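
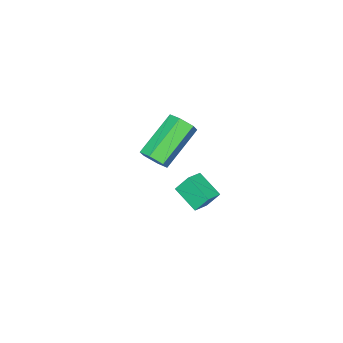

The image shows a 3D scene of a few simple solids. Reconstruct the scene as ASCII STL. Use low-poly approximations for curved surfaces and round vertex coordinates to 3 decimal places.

solid 
facet normal 0.819 -0.014 -0.574
outer loop
vertex 2.11 -3.644 2.054
vertex 1.753 -3.764 1.548
vertex 1.878 -3.168 1.712
endloop
endfacet
facet normal 0.441 0.655 0.613
outer loop
vertex 2.11 -3.644 2.054
vertex 1.878 -3.168 1.712
vertex 0.424 -3.617 3.237
endloop
endfacet
facet normal 0.441 0.655 0.614
outer loop
vertex 0.424 -3.617 3.237
vertex 1.878 -3.168 1.712
vertex 0.192 -3.141 2.896
endloop
endfacet
facet normal -0.818 0.013 0.575
outer loop
vertex 0.424 -3.617 3.237
vertex 0.192 -3.141 2.896
vertex 0.067 -3.736 2.732
endloop
endfacet
facet normal 0.818 -0.013 -0.575
outer loop
vertex 1.878 -3.168 1.712
vertex 1.753 -3.764 1.548
vertex 1.521 -3.288 1.207
endloop
endfacet
facet normal -0.099 0.982 -0.163
outer loop
vertex 1.878 -3.168 1.712
vertex 1.521 -3.288 1.207
vertex 0.192 -3.141 2.896
endloop
endfacet
facet normal -0.097 0.982 -0.162
outer loop
vertex 0.192 -3.141 2.896
vertex 1.521 -3.288 1.207
vertex -0.165 -3.26 2.39
endloop
endfacet
facet normal -0.819 0.014 0.574
outer loop
vertex 0.192 -3.141 2.896
vertex -0.165 -3.26 2.39
vertex 0.067 -3.736 2.732
endloop
endfacet
facet normal 0.818 -0.013 -0.575
outer loop
vertex 1.521 -3.288 1.207
vertex 1.753 -3.764 1.548
vertex 1.396 -3.883 1.043
endloop
endfacet
facet normal -0.539 0.327 -0.776
outer loop
vertex 1.521 -3.288 1.207
vertex 1.396 -3.883 1.043
vertex -0.165 -3.26 2.39
endloop
endfacet
facet normal -0.539 0.327 -0.776
outer loop
vertex -0.165 -3.26 2.39
vertex 1.396 -3.883 1.043
vertex -0.29 -3.856 2.226
endloop
endfacet
facet normal -0.819 0.014 0.574
outer loop
vertex -0.165 -3.26 2.39
vertex -0.29 -3.856 2.226
vertex 0.067 -3.736 2.732
endloop
endfacet
facet normal 0.818 -0.013 -0.575
outer loop
vertex 1.396 -3.883 1.043
vertex 1.753 -3.764 1.548
vertex 1.628 -4.359 1.384
endloop
endfacet
facet normal -0.441 -0.655 -0.614
outer loop
vertex 1.396 -3.883 1.043
vertex 1.628 -4.359 1.384
vertex -0.29 -3.856 2.226
endloop
endfacet
facet normal -0.441 -0.655 -0.613
outer loop
vertex -0.29 -3.856 2.226
vertex 1.628 -4.359 1.384
vertex -0.058 -4.332 2.568
endloop
endfacet
facet normal -0.819 0.014 0.574
outer loop
vertex -0.29 -3.856 2.226
vertex -0.058 -4.332 2.568
vertex 0.067 -3.736 2.732
endloop
endfacet
facet normal 0.819 -0.014 -0.574
outer loop
vertex 1.628 -4.359 1.384
vertex 1.753 -3.764 1.548
vertex 1.985 -4.24 1.89
endloop
endfacet
facet normal 0.098 -0.982 0.162
outer loop
vertex 1.628 -4.359 1.384
vertex 1.985 -4.24 1.89
vertex -0.058 -4.332 2.568
endloop
endfacet
facet normal 0.099 -0.982 0.164
outer loop
vertex -0.058 -4.332 2.568
vertex 1.985 -4.24 1.89
vertex 0.299 -4.212 3.073
endloop
endfacet
facet normal -0.818 0.013 0.575
outer loop
vertex -0.058 -4.332 2.568
vertex 0.299 -4.212 3.073
vertex 0.067 -3.736 2.732
endloop
endfacet
facet normal 0.819 -0.014 -0.574
outer loop
vertex 1.985 -4.24 1.89
vertex 1.753 -3.764 1.548
vertex 2.11 -3.644 2.054
endloop
endfacet
facet normal 0.539 -0.327 0.776
outer loop
vertex 1.985 -4.24 1.89
vertex 2.11 -3.644 2.054
vertex 0.299 -4.212 3.073
endloop
endfacet
facet normal 0.539 -0.327 0.776
outer loop
vertex 0.299 -4.212 3.073
vertex 2.11 -3.644 2.054
vertex 0.424 -3.617 3.237
endloop
endfacet
facet normal -0.818 0.013 0.575
outer loop
vertex 0.299 -4.212 3.073
vertex 0.424 -3.617 3.237
vertex 0.067 -3.736 2.732
endloop
endfacet
facet normal -0.293 0.478 0.828
outer loop
vertex -1.655 -4.352 -1.805
vertex -0.874 -4.297 -1.56
vertex -1.541 -3.213 -2.422
endloop
endfacet
facet normal -0.952 -0.066 -0.298
outer loop
vertex -1.266 -3.663 -3.2
vertex -1.655 -4.352 -1.805
vertex -1.541 -3.213 -2.422
endloop
endfacet
facet normal -0.293 0.478 0.828
outer loop
vertex -1.541 -3.213 -2.422
vertex -0.874 -4.297 -1.56
vertex -0.761 -3.159 -2.177
endloop
endfacet
facet normal 0.089 0.875 -0.475
outer loop
vertex -0.761 -3.159 -2.177
vertex -1.266 -3.663 -3.2
vertex -1.541 -3.213 -2.422
endloop
endfacet
facet normal -0.087 -0.875 0.475
outer loop
vertex -1.655 -4.352 -1.805
vertex -0.599 -4.747 -2.338
vertex -0.874 -4.297 -1.56
endloop
endfacet
facet normal -0.952 -0.067 -0.299
outer loop
vertex -1.379 -4.801 -2.583
vertex -1.655 -4.352 -1.805
vertex -1.266 -3.663 -3.2
endloop
endfacet
facet normal -0.088 -0.876 0.474
outer loop
vertex -1.379 -4.801 -2.583
vertex -0.599 -4.747 -2.338
vertex -1.655 -4.352 -1.805
endloop
endfacet
facet normal 0.952 0.067 0.298
outer loop
vertex -0.874 -4.297 -1.56
vertex -0.599 -4.747 -2.338
vertex -0.761 -3.159 -2.177
endloop
endfacet
facet normal 0.087 0.876 -0.475
outer loop
vertex -0.485 -3.608 -2.955
vertex -1.266 -3.663 -3.2
vertex -0.761 -3.159 -2.177
endloop
endfacet
facet normal 0.952 0.067 0.299
outer loop
vertex -0.761 -3.159 -2.177
vertex -0.599 -4.747 -2.338
vertex -0.485 -3.608 -2.955
endloop
endfacet
facet normal 0.293 -0.478 -0.828
outer loop
vertex -0.485 -3.608 -2.955
vertex -1.379 -4.801 -2.583
vertex -1.266 -3.663 -3.2
endloop
endfacet
facet normal 0.293 -0.478 -0.828
outer loop
vertex -0.599 -4.747 -2.338
vertex -1.379 -4.801 -2.583
vertex -0.485 -3.608 -2.955
endloop
endfacet

endsolid


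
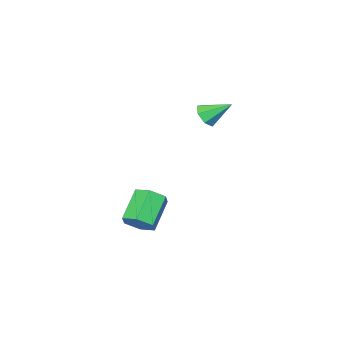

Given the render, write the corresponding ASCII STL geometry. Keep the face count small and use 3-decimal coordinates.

solid 
facet normal 0.725 0.311 -0.615
outer loop
vertex 4.885 2.1 -1.406
vertex 4.24 2.632 -1.897
vertex 4.714 3.018 -1.144
endloop
endfacet
facet normal 0.667 -0.087 0.740
outer loop
vertex 4.885 2.1 -1.406
vertex 4.714 3.018 -1.144
vertex 3.386 1.456 -0.132
endloop
endfacet
facet normal 0.666 -0.086 0.741
outer loop
vertex 3.386 1.456 -0.132
vertex 4.714 3.018 -1.144
vertex 3.214 2.375 0.13
endloop
endfacet
facet normal -0.724 -0.311 0.616
outer loop
vertex 3.386 1.456 -0.132
vertex 3.214 2.375 0.13
vertex 2.74 1.988 -0.623
endloop
endfacet
facet normal 0.724 0.311 -0.615
outer loop
vertex 4.714 3.018 -1.144
vertex 4.24 2.632 -1.897
vertex 4.068 3.55 -1.635
endloop
endfacet
facet normal 0.180 0.776 0.604
outer loop
vertex 4.714 3.018 -1.144
vertex 4.068 3.55 -1.635
vertex 3.214 2.375 0.13
endloop
endfacet
facet normal 0.180 0.777 0.604
outer loop
vertex 3.214 2.375 0.13
vertex 4.068 3.55 -1.635
vertex 2.569 2.906 -0.361
endloop
endfacet
facet normal -0.724 -0.311 0.616
outer loop
vertex 3.214 2.375 0.13
vertex 2.569 2.906 -0.361
vertex 2.74 1.988 -0.623
endloop
endfacet
facet normal 0.724 0.311 -0.615
outer loop
vertex 4.068 3.55 -1.635
vertex 4.24 2.632 -1.897
vertex 3.594 3.164 -2.388
endloop
endfacet
facet normal -0.486 0.863 -0.136
outer loop
vertex 4.068 3.55 -1.635
vertex 3.594 3.164 -2.388
vertex 2.569 2.906 -0.361
endloop
endfacet
facet normal -0.486 0.863 -0.136
outer loop
vertex 2.569 2.906 -0.361
vertex 3.594 3.164 -2.388
vertex 2.095 2.52 -1.114
endloop
endfacet
facet normal -0.725 -0.311 0.615
outer loop
vertex 2.569 2.906 -0.361
vertex 2.095 2.52 -1.114
vertex 2.74 1.988 -0.623
endloop
endfacet
facet normal 0.724 0.311 -0.616
outer loop
vertex 3.594 3.164 -2.388
vertex 4.24 2.632 -1.897
vertex 3.766 2.245 -2.65
endloop
endfacet
facet normal -0.666 0.086 -0.741
outer loop
vertex 3.594 3.164 -2.388
vertex 3.766 2.245 -2.65
vertex 2.095 2.52 -1.114
endloop
endfacet
facet normal -0.666 0.087 -0.741
outer loop
vertex 2.095 2.52 -1.114
vertex 3.766 2.245 -2.65
vertex 2.266 1.602 -1.376
endloop
endfacet
facet normal -0.725 -0.311 0.615
outer loop
vertex 2.095 2.52 -1.114
vertex 2.266 1.602 -1.376
vertex 2.74 1.988 -0.623
endloop
endfacet
facet normal 0.724 0.311 -0.616
outer loop
vertex 3.766 2.245 -2.65
vertex 4.24 2.632 -1.897
vertex 4.411 1.714 -2.159
endloop
endfacet
facet normal -0.180 -0.777 -0.604
outer loop
vertex 3.766 2.245 -2.65
vertex 4.411 1.714 -2.159
vertex 2.266 1.602 -1.376
endloop
endfacet
facet normal -0.180 -0.776 -0.604
outer loop
vertex 2.266 1.602 -1.376
vertex 4.411 1.714 -2.159
vertex 2.912 1.07 -0.885
endloop
endfacet
facet normal -0.724 -0.311 0.615
outer loop
vertex 2.266 1.602 -1.376
vertex 2.912 1.07 -0.885
vertex 2.74 1.988 -0.623
endloop
endfacet
facet normal 0.725 0.311 -0.615
outer loop
vertex 4.411 1.714 -2.159
vertex 4.24 2.632 -1.897
vertex 4.885 2.1 -1.406
endloop
endfacet
facet normal 0.486 -0.863 0.136
outer loop
vertex 4.411 1.714 -2.159
vertex 4.885 2.1 -1.406
vertex 2.912 1.07 -0.885
endloop
endfacet
facet normal 0.486 -0.863 0.136
outer loop
vertex 2.912 1.07 -0.885
vertex 4.885 2.1 -1.406
vertex 3.386 1.456 -0.132
endloop
endfacet
facet normal -0.724 -0.311 0.615
outer loop
vertex 2.912 1.07 -0.885
vertex 3.386 1.456 -0.132
vertex 2.74 1.988 -0.623
endloop
endfacet
facet normal 0.439 -0.681 -0.585
outer loop
vertex -2.603 0.398 2.281
vertex -3.241 -0.143 2.432
vertex -3.172 0.434 1.812
endloop
endfacet
facet normal 0.249 0.941 -0.230
outer loop
vertex -2.603 0.398 2.281
vertex -3.172 0.434 1.812
vertex -4.019 1.063 3.468
endloop
endfacet
facet normal 0.440 -0.681 -0.585
outer loop
vertex -3.172 0.434 1.812
vertex -3.241 -0.143 2.432
vertex -3.792 0.035 1.81
endloop
endfacet
facet normal -0.464 0.723 -0.512
outer loop
vertex -3.172 0.434 1.812
vertex -3.792 0.035 1.81
vertex -4.019 1.063 3.468
endloop
endfacet
facet normal 0.440 -0.682 -0.585
outer loop
vertex -3.792 0.035 1.81
vertex -3.241 -0.143 2.432
vertex -3.997 -0.498 2.277
endloop
endfacet
facet normal -0.958 0.164 -0.233
outer loop
vertex -3.792 0.035 1.81
vertex -3.997 -0.498 2.277
vertex -4.019 1.063 3.468
endloop
endfacet
facet normal 0.440 -0.681 -0.585
outer loop
vertex -3.997 -0.498 2.277
vertex -3.241 -0.143 2.432
vertex -3.633 -0.764 2.86
endloop
endfacet
facet normal -0.863 -0.314 0.396
outer loop
vertex -3.997 -0.498 2.277
vertex -3.633 -0.764 2.86
vertex -4.019 1.063 3.468
endloop
endfacet
facet normal 0.440 -0.681 -0.585
outer loop
vertex -3.633 -0.764 2.86
vertex -3.241 -0.143 2.432
vertex -2.973 -0.562 3.121
endloop
endfacet
facet normal -0.249 -0.353 0.902
outer loop
vertex -3.633 -0.764 2.86
vertex -2.973 -0.562 3.121
vertex -4.019 1.063 3.468
endloop
endfacet
facet normal 0.440 -0.681 -0.585
outer loop
vertex -2.973 -0.562 3.121
vertex -3.241 -0.143 2.432
vertex -2.515 -0.045 2.864
endloop
endfacet
facet normal 0.420 0.077 0.904
outer loop
vertex -2.973 -0.562 3.121
vertex -2.515 -0.045 2.864
vertex -4.019 1.063 3.468
endloop
endfacet
facet normal 0.440 -0.682 -0.584
outer loop
vertex -2.515 -0.045 2.864
vertex -3.241 -0.143 2.432
vertex -2.603 0.398 2.281
endloop
endfacet
facet normal 0.642 0.654 0.400
outer loop
vertex -2.515 -0.045 2.864
vertex -2.603 0.398 2.281
vertex -4.019 1.063 3.468
endloop
endfacet

endsolid


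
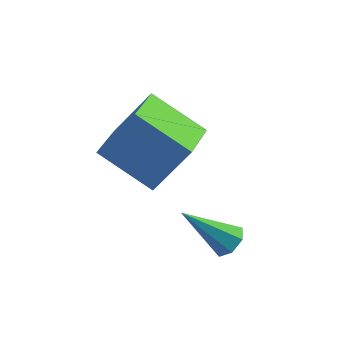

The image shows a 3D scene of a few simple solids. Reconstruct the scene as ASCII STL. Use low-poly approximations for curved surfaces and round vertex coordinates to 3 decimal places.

solid 
facet normal -0.850 0.176 0.497
outer loop
vertex -3.761 2.929 4.773
vertex -3.738 4.647 4.205
vertex -4.742 2.445 3.268
endloop
endfacet
facet normal -0.013 -0.949 0.314
outer loop
vertex -3.042 2.093 2.275
vertex -3.761 2.929 4.773
vertex -4.742 2.445 3.268
endloop
endfacet
facet normal -0.850 0.176 0.497
outer loop
vertex -4.742 2.445 3.268
vertex -3.738 4.647 4.205
vertex -4.718 4.163 2.7
endloop
endfacet
facet normal -0.527 -0.260 -0.809
outer loop
vertex -4.718 4.163 2.7
vertex -3.042 2.093 2.275
vertex -4.742 2.445 3.268
endloop
endfacet
facet normal 0.527 0.260 0.809
outer loop
vertex -3.761 2.929 4.773
vertex -2.038 4.295 3.212
vertex -3.738 4.647 4.205
endloop
endfacet
facet normal -0.013 -0.949 0.314
outer loop
vertex -2.062 2.577 3.78
vertex -3.761 2.929 4.773
vertex -3.042 2.093 2.275
endloop
endfacet
facet normal 0.527 0.260 0.809
outer loop
vertex -2.062 2.577 3.78
vertex -2.038 4.295 3.212
vertex -3.761 2.929 4.773
endloop
endfacet
facet normal 0.013 0.949 -0.314
outer loop
vertex -3.738 4.647 4.205
vertex -2.038 4.295 3.212
vertex -4.718 4.163 2.7
endloop
endfacet
facet normal -0.527 -0.260 -0.809
outer loop
vertex -3.019 3.811 1.707
vertex -3.042 2.093 2.275
vertex -4.718 4.163 2.7
endloop
endfacet
facet normal 0.013 0.949 -0.314
outer loop
vertex -4.718 4.163 2.7
vertex -2.038 4.295 3.212
vertex -3.019 3.811 1.707
endloop
endfacet
facet normal 0.850 -0.176 -0.497
outer loop
vertex -3.019 3.811 1.707
vertex -2.062 2.577 3.78
vertex -3.042 2.093 2.275
endloop
endfacet
facet normal 0.850 -0.176 -0.497
outer loop
vertex -2.038 4.295 3.212
vertex -2.062 2.577 3.78
vertex -3.019 3.811 1.707
endloop
endfacet
facet normal 0.682 0.178 -0.709
outer loop
vertex -0.151 0.396 2.447
vertex -0.556 0.57 2.101
vertex -0.255 0.87 2.466
endloop
endfacet
facet normal 0.489 0.073 0.869
outer loop
vertex -0.151 0.396 2.447
vertex -0.255 0.87 2.466
vertex -1.784 0.25 3.379
endloop
endfacet
facet normal 0.682 0.178 -0.709
outer loop
vertex -0.255 0.87 2.466
vertex -0.556 0.57 2.101
vertex -0.586 1.118 2.21
endloop
endfacet
facet normal 0.074 0.763 0.643
outer loop
vertex -0.255 0.87 2.466
vertex -0.586 1.118 2.21
vertex -1.784 0.25 3.379
endloop
endfacet
facet normal 0.681 0.179 -0.710
outer loop
vertex -0.586 1.118 2.21
vertex -0.556 0.57 2.101
vertex -0.894 0.953 1.873
endloop
endfacet
facet normal -0.535 0.841 0.077
outer loop
vertex -0.586 1.118 2.21
vertex -0.894 0.953 1.873
vertex -1.784 0.25 3.379
endloop
endfacet
facet normal 0.681 0.179 -0.710
outer loop
vertex -0.894 0.953 1.873
vertex -0.556 0.57 2.101
vertex -0.948 0.5 1.707
endloop
endfacet
facet normal -0.880 0.252 -0.402
outer loop
vertex -0.894 0.953 1.873
vertex -0.948 0.5 1.707
vertex -1.784 0.25 3.379
endloop
endfacet
facet normal 0.682 0.176 -0.710
outer loop
vertex -0.948 0.5 1.707
vertex -0.556 0.57 2.101
vertex -0.707 0.099 1.839
endloop
endfacet
facet normal -0.701 -0.565 -0.435
outer loop
vertex -0.948 0.5 1.707
vertex -0.707 0.099 1.839
vertex -1.784 0.25 3.379
endloop
endfacet
facet normal 0.682 0.177 -0.710
outer loop
vertex -0.707 0.099 1.839
vertex -0.556 0.57 2.101
vertex -0.352 0.052 2.168
endloop
endfacet
facet normal -0.134 -0.991 0.003
outer loop
vertex -0.707 0.099 1.839
vertex -0.352 0.052 2.168
vertex -1.784 0.25 3.379
endloop
endfacet
facet normal 0.682 0.177 -0.710
outer loop
vertex -0.352 0.052 2.168
vertex -0.556 0.57 2.101
vertex -0.151 0.396 2.447
endloop
endfacet
facet normal 0.397 -0.707 0.585
outer loop
vertex -0.352 0.052 2.168
vertex -0.151 0.396 2.447
vertex -1.784 0.25 3.379
endloop
endfacet

endsolid


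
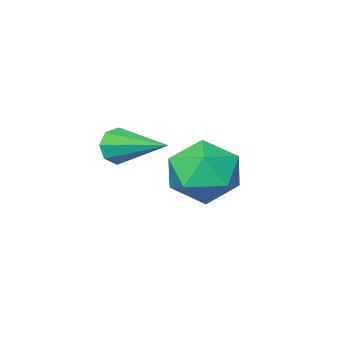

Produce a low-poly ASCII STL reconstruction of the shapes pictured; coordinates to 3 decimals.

solid 
facet normal 0.177 -0.933 -0.314
outer loop
vertex 3.024 0.49 -0.17
vertex 2.714 0.615 -0.716
vertex 3.321 0.664 -0.519
endloop
endfacet
facet normal 0.697 0.194 0.690
outer loop
vertex 3.024 0.49 -0.17
vertex 3.321 0.664 -0.519
vertex 2.346 2.545 -0.064
endloop
endfacet
facet normal 0.177 -0.933 -0.314
outer loop
vertex 3.321 0.664 -0.519
vertex 2.714 0.615 -0.716
vertex 3.261 0.809 -0.983
endloop
endfacet
facet normal 0.890 0.455 0.027
outer loop
vertex 3.321 0.664 -0.519
vertex 3.261 0.809 -0.983
vertex 2.346 2.545 -0.064
endloop
endfacet
facet normal 0.177 -0.932 -0.316
outer loop
vertex 3.261 0.809 -0.983
vertex 2.714 0.615 -0.716
vertex 2.881 0.841 -1.29
endloop
endfacet
facet normal 0.534 0.598 -0.598
outer loop
vertex 3.261 0.809 -0.983
vertex 2.881 0.841 -1.29
vertex 2.346 2.545 -0.064
endloop
endfacet
facet normal 0.178 -0.932 -0.315
outer loop
vertex 2.881 0.841 -1.29
vertex 2.714 0.615 -0.716
vertex 2.403 0.74 -1.261
endloop
endfacet
facet normal -0.164 0.542 -0.824
outer loop
vertex 2.881 0.841 -1.29
vertex 2.403 0.74 -1.261
vertex 2.346 2.545 -0.064
endloop
endfacet
facet normal 0.177 -0.933 -0.315
outer loop
vertex 2.403 0.74 -1.261
vertex 2.714 0.615 -0.716
vertex 2.106 0.566 -0.912
endloop
endfacet
facet normal -0.794 0.318 -0.517
outer loop
vertex 2.403 0.74 -1.261
vertex 2.106 0.566 -0.912
vertex 2.346 2.545 -0.064
endloop
endfacet
facet normal 0.177 -0.932 -0.316
outer loop
vertex 2.106 0.566 -0.912
vertex 2.714 0.615 -0.716
vertex 2.166 0.42 -0.448
endloop
endfacet
facet normal -0.988 0.057 0.146
outer loop
vertex 2.106 0.566 -0.912
vertex 2.166 0.42 -0.448
vertex 2.346 2.545 -0.064
endloop
endfacet
facet normal 0.178 -0.932 -0.314
outer loop
vertex 2.166 0.42 -0.448
vertex 2.714 0.615 -0.716
vertex 2.546 0.389 -0.141
endloop
endfacet
facet normal -0.630 -0.086 0.772
outer loop
vertex 2.166 0.42 -0.448
vertex 2.546 0.389 -0.141
vertex 2.346 2.545 -0.064
endloop
endfacet
facet normal 0.178 -0.932 -0.314
outer loop
vertex 2.546 0.389 -0.141
vertex 2.714 0.615 -0.716
vertex 3.024 0.49 -0.17
endloop
endfacet
facet normal 0.067 -0.029 0.997
outer loop
vertex 2.546 0.389 -0.141
vertex 3.024 0.49 -0.17
vertex 2.346 2.545 -0.064
endloop
endfacet
facet normal 0.384 -0.110 0.917
outer loop
vertex 0.138 0.958 -1.639
vertex -0.489 -0.079 -1.501
vertex 0.634 -0.105 -1.975
endloop
endfacet
facet normal 0.839 0.237 0.490
outer loop
vertex 0.138 0.958 -1.639
vertex 0.634 -0.105 -1.975
vertex 0.768 0.881 -2.681
endloop
endfacet
facet normal 0.511 0.823 0.248
outer loop
vertex 0.138 0.958 -1.639
vertex 0.768 0.881 -2.681
vertex -0.273 1.516 -2.643
endloop
endfacet
facet normal -0.146 0.838 0.526
outer loop
vertex 0.138 0.958 -1.639
vertex -0.273 1.516 -2.643
vertex -1.05 0.923 -1.913
endloop
endfacet
facet normal -0.224 0.261 0.939
outer loop
vertex 0.138 0.958 -1.639
vertex -1.05 0.923 -1.913
vertex -0.489 -0.079 -1.501
endloop
endfacet
facet normal 0.981 -0.183 -0.069
outer loop
vertex 0.768 0.881 -2.681
vertex 0.634 -0.105 -1.975
vertex 0.53 -0.203 -3.187
endloop
endfacet
facet normal 0.245 -0.745 0.621
outer loop
vertex 0.634 -0.105 -1.975
vertex -0.489 -0.079 -1.501
vertex -0.247 -0.796 -2.457
endloop
endfacet
facet normal -0.740 -0.144 0.657
outer loop
vertex -0.489 -0.079 -1.501
vertex -1.05 0.923 -1.913
vertex -1.288 -0.161 -2.419
endloop
endfacet
facet normal -0.613 0.790 -0.011
outer loop
vertex -1.05 0.923 -1.913
vertex -0.273 1.516 -2.643
vertex -1.154 0.825 -3.125
endloop
endfacet
facet normal 0.450 0.765 -0.460
outer loop
vertex -0.273 1.516 -2.643
vertex 0.768 0.881 -2.681
vertex -0.031 0.799 -3.599
endloop
endfacet
facet normal 0.146 -0.838 -0.526
outer loop
vertex -0.658 -0.238 -3.461
vertex 0.53 -0.203 -3.187
vertex -0.247 -0.796 -2.457
endloop
endfacet
facet normal -0.511 -0.823 -0.248
outer loop
vertex -0.658 -0.238 -3.461
vertex -0.247 -0.796 -2.457
vertex -1.288 -0.161 -2.419
endloop
endfacet
facet normal -0.839 -0.237 -0.490
outer loop
vertex -0.658 -0.238 -3.461
vertex -1.288 -0.161 -2.419
vertex -1.154 0.825 -3.125
endloop
endfacet
facet normal -0.384 0.110 -0.917
outer loop
vertex -0.658 -0.238 -3.461
vertex -1.154 0.825 -3.125
vertex -0.031 0.799 -3.599
endloop
endfacet
facet normal 0.224 -0.261 -0.939
outer loop
vertex -0.658 -0.238 -3.461
vertex -0.031 0.799 -3.599
vertex 0.53 -0.203 -3.187
endloop
endfacet
facet normal 0.613 -0.790 0.011
outer loop
vertex -0.247 -0.796 -2.457
vertex 0.53 -0.203 -3.187
vertex 0.634 -0.105 -1.975
endloop
endfacet
facet normal -0.450 -0.765 0.460
outer loop
vertex -1.288 -0.161 -2.419
vertex -0.247 -0.796 -2.457
vertex -0.489 -0.079 -1.501
endloop
endfacet
facet normal -0.981 0.183 0.069
outer loop
vertex -1.154 0.825 -3.125
vertex -1.288 -0.161 -2.419
vertex -1.05 0.923 -1.913
endloop
endfacet
facet normal -0.245 0.745 -0.621
outer loop
vertex -0.031 0.799 -3.599
vertex -1.154 0.825 -3.125
vertex -0.273 1.516 -2.643
endloop
endfacet
facet normal 0.740 0.144 -0.657
outer loop
vertex 0.53 -0.203 -3.187
vertex -0.031 0.799 -3.599
vertex 0.768 0.881 -2.681
endloop
endfacet

endsolid


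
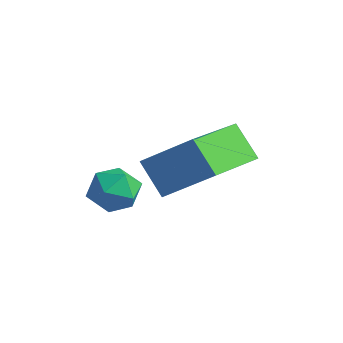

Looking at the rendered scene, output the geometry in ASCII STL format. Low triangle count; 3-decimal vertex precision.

solid 
facet normal -0.224 0.152 0.963
outer loop
vertex -3.818 -2.46 3.047
vertex -3.798 -3.114 3.155
vertex -3.249 -2.749 3.225
endloop
endfacet
facet normal 0.140 0.704 0.696
outer loop
vertex -3.818 -2.46 3.047
vertex -3.249 -2.749 3.225
vertex -3.252 -2.283 2.754
endloop
endfacet
facet normal -0.228 0.963 0.142
outer loop
vertex -3.818 -2.46 3.047
vertex -3.252 -2.283 2.754
vertex -3.802 -2.36 2.393
endloop
endfacet
facet normal -0.819 0.570 0.067
outer loop
vertex -3.818 -2.46 3.047
vertex -3.802 -2.36 2.393
vertex -4.139 -2.873 2.64
endloop
endfacet
facet normal -0.816 0.070 0.573
outer loop
vertex -3.818 -2.46 3.047
vertex -4.139 -2.873 2.64
vertex -3.798 -3.114 3.155
endloop
endfacet
facet normal 0.765 0.460 0.451
outer loop
vertex -3.252 -2.283 2.754
vertex -3.249 -2.749 3.225
vertex -2.881 -2.827 2.68
endloop
endfacet
facet normal 0.177 -0.436 0.882
outer loop
vertex -3.249 -2.749 3.225
vertex -3.798 -3.114 3.155
vertex -3.218 -3.34 2.927
endloop
endfacet
facet normal -0.783 -0.568 0.253
outer loop
vertex -3.798 -3.114 3.155
vertex -4.139 -2.873 2.64
vertex -3.768 -3.417 2.566
endloop
endfacet
facet normal -0.787 0.244 -0.566
outer loop
vertex -4.139 -2.873 2.64
vertex -3.802 -2.36 2.393
vertex -3.771 -2.951 2.095
endloop
endfacet
facet normal 0.168 0.880 -0.444
outer loop
vertex -3.802 -2.36 2.393
vertex -3.252 -2.283 2.754
vertex -3.222 -2.586 2.165
endloop
endfacet
facet normal 0.819 -0.570 -0.067
outer loop
vertex -3.202 -3.24 2.273
vertex -2.881 -2.827 2.68
vertex -3.218 -3.34 2.927
endloop
endfacet
facet normal 0.228 -0.963 -0.142
outer loop
vertex -3.202 -3.24 2.273
vertex -3.218 -3.34 2.927
vertex -3.768 -3.417 2.566
endloop
endfacet
facet normal -0.140 -0.704 -0.696
outer loop
vertex -3.202 -3.24 2.273
vertex -3.768 -3.417 2.566
vertex -3.771 -2.951 2.095
endloop
endfacet
facet normal 0.224 -0.152 -0.963
outer loop
vertex -3.202 -3.24 2.273
vertex -3.771 -2.951 2.095
vertex -3.222 -2.586 2.165
endloop
endfacet
facet normal 0.816 -0.070 -0.573
outer loop
vertex -3.202 -3.24 2.273
vertex -3.222 -2.586 2.165
vertex -2.881 -2.827 2.68
endloop
endfacet
facet normal 0.787 -0.244 0.566
outer loop
vertex -3.218 -3.34 2.927
vertex -2.881 -2.827 2.68
vertex -3.249 -2.749 3.225
endloop
endfacet
facet normal -0.168 -0.880 0.444
outer loop
vertex -3.768 -3.417 2.566
vertex -3.218 -3.34 2.927
vertex -3.798 -3.114 3.155
endloop
endfacet
facet normal -0.765 -0.460 -0.451
outer loop
vertex -3.771 -2.951 2.095
vertex -3.768 -3.417 2.566
vertex -4.139 -2.873 2.64
endloop
endfacet
facet normal -0.177 0.436 -0.882
outer loop
vertex -3.222 -2.586 2.165
vertex -3.771 -2.951 2.095
vertex -3.802 -2.36 2.393
endloop
endfacet
facet normal 0.783 0.568 -0.253
outer loop
vertex -2.881 -2.827 2.68
vertex -3.222 -2.586 2.165
vertex -3.252 -2.283 2.754
endloop
endfacet
facet normal -0.687 -0.379 -0.620
outer loop
vertex -3.469 -2.171 3.306
vertex -4.042 -0.432 2.878
vertex -2.763 -2.136 2.502
endloop
endfacet
facet normal 0.305 -0.925 0.228
outer loop
vertex -1.698 -1.548 3.462
vertex -3.469 -2.171 3.306
vertex -2.763 -2.136 2.502
endloop
endfacet
facet normal -0.687 -0.379 -0.619
outer loop
vertex -2.763 -2.136 2.502
vertex -4.042 -0.432 2.878
vertex -3.337 -0.397 2.074
endloop
endfacet
facet normal 0.659 0.033 -0.751
outer loop
vertex -3.337 -0.397 2.074
vertex -1.698 -1.548 3.462
vertex -2.763 -2.136 2.502
endloop
endfacet
facet normal -0.659 -0.032 0.751
outer loop
vertex -3.469 -2.171 3.306
vertex -2.977 0.156 3.838
vertex -4.042 -0.432 2.878
endloop
endfacet
facet normal 0.305 -0.925 0.227
outer loop
vertex -2.403 -1.583 4.266
vertex -3.469 -2.171 3.306
vertex -1.698 -1.548 3.462
endloop
endfacet
facet normal -0.659 -0.033 0.752
outer loop
vertex -2.403 -1.583 4.266
vertex -2.977 0.156 3.838
vertex -3.469 -2.171 3.306
endloop
endfacet
facet normal -0.305 0.925 -0.228
outer loop
vertex -4.042 -0.432 2.878
vertex -2.977 0.156 3.838
vertex -3.337 -0.397 2.074
endloop
endfacet
facet normal 0.659 0.032 -0.751
outer loop
vertex -2.271 0.191 3.034
vertex -1.698 -1.548 3.462
vertex -3.337 -0.397 2.074
endloop
endfacet
facet normal -0.305 0.925 -0.228
outer loop
vertex -3.337 -0.397 2.074
vertex -2.977 0.156 3.838
vertex -2.271 0.191 3.034
endloop
endfacet
facet normal 0.688 0.379 0.619
outer loop
vertex -2.271 0.191 3.034
vertex -2.403 -1.583 4.266
vertex -1.698 -1.548 3.462
endloop
endfacet
facet normal 0.687 0.379 0.620
outer loop
vertex -2.977 0.156 3.838
vertex -2.403 -1.583 4.266
vertex -2.271 0.191 3.034
endloop
endfacet

endsolid


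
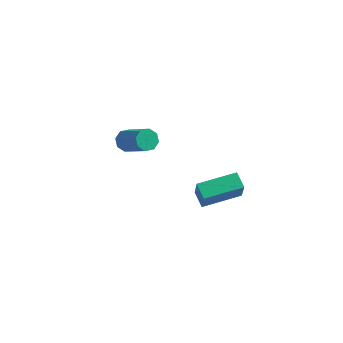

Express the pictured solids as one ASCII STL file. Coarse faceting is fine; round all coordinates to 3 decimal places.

solid 
facet normal -0.711 0.383 -0.590
outer loop
vertex -3.098 2.763 -1.293
vertex -3.573 2.386 -0.965
vertex -3.305 3.016 -0.879
endloop
endfacet
facet normal 0.584 0.789 -0.190
outer loop
vertex -3.098 2.763 -1.293
vertex -3.305 3.016 -0.879
vertex -1.591 1.95 -0.043
endloop
endfacet
facet normal 0.584 0.789 -0.190
outer loop
vertex -1.591 1.95 -0.043
vertex -3.305 3.016 -0.879
vertex -1.798 2.203 0.371
endloop
endfacet
facet normal 0.710 -0.384 0.590
outer loop
vertex -1.591 1.95 -0.043
vertex -1.798 2.203 0.371
vertex -2.067 1.574 0.285
endloop
endfacet
facet normal -0.710 0.383 -0.590
outer loop
vertex -3.305 3.016 -0.879
vertex -3.573 2.386 -0.965
vertex -3.67 2.9 -0.515
endloop
endfacet
facet normal 0.135 0.897 0.421
outer loop
vertex -3.305 3.016 -0.879
vertex -3.67 2.9 -0.515
vertex -1.798 2.203 0.371
endloop
endfacet
facet normal 0.135 0.897 0.421
outer loop
vertex -1.798 2.203 0.371
vertex -3.67 2.9 -0.515
vertex -2.163 2.087 0.735
endloop
endfacet
facet normal 0.710 -0.384 0.590
outer loop
vertex -1.798 2.203 0.371
vertex -2.163 2.087 0.735
vertex -2.067 1.574 0.285
endloop
endfacet
facet normal -0.711 0.382 -0.590
outer loop
vertex -3.67 2.9 -0.515
vertex -3.573 2.386 -0.965
vertex -3.978 2.483 -0.414
endloop
endfacet
facet normal -0.392 0.480 0.785
outer loop
vertex -3.67 2.9 -0.515
vertex -3.978 2.483 -0.414
vertex -2.163 2.087 0.735
endloop
endfacet
facet normal -0.392 0.480 0.785
outer loop
vertex -2.163 2.087 0.735
vertex -3.978 2.483 -0.414
vertex -2.471 1.67 0.836
endloop
endfacet
facet normal 0.712 -0.383 0.589
outer loop
vertex -2.163 2.087 0.735
vertex -2.471 1.67 0.836
vertex -2.067 1.574 0.285
endloop
endfacet
facet normal -0.710 0.385 -0.590
outer loop
vertex -3.978 2.483 -0.414
vertex -3.573 2.386 -0.965
vertex -4.049 2.01 -0.637
endloop
endfacet
facet normal -0.691 -0.221 0.689
outer loop
vertex -3.978 2.483 -0.414
vertex -4.049 2.01 -0.637
vertex -2.471 1.67 0.836
endloop
endfacet
facet normal -0.691 -0.221 0.689
outer loop
vertex -2.471 1.67 0.836
vertex -4.049 2.01 -0.637
vertex -2.542 1.197 0.613
endloop
endfacet
facet normal 0.711 -0.384 0.589
outer loop
vertex -2.471 1.67 0.836
vertex -2.542 1.197 0.613
vertex -2.067 1.574 0.285
endloop
endfacet
facet normal -0.710 0.384 -0.590
outer loop
vertex -4.049 2.01 -0.637
vertex -3.573 2.386 -0.965
vertex -3.842 1.757 -1.051
endloop
endfacet
facet normal -0.584 -0.789 0.190
outer loop
vertex -4.049 2.01 -0.637
vertex -3.842 1.757 -1.051
vertex -2.542 1.197 0.613
endloop
endfacet
facet normal -0.584 -0.789 0.190
outer loop
vertex -2.542 1.197 0.613
vertex -3.842 1.757 -1.051
vertex -2.335 0.944 0.199
endloop
endfacet
facet normal 0.711 -0.383 0.590
outer loop
vertex -2.542 1.197 0.613
vertex -2.335 0.944 0.199
vertex -2.067 1.574 0.285
endloop
endfacet
facet normal -0.710 0.384 -0.590
outer loop
vertex -3.842 1.757 -1.051
vertex -3.573 2.386 -0.965
vertex -3.477 1.873 -1.415
endloop
endfacet
facet normal -0.135 -0.897 -0.421
outer loop
vertex -3.842 1.757 -1.051
vertex -3.477 1.873 -1.415
vertex -2.335 0.944 0.199
endloop
endfacet
facet normal -0.135 -0.897 -0.421
outer loop
vertex -2.335 0.944 0.199
vertex -3.477 1.873 -1.415
vertex -1.97 1.06 -0.165
endloop
endfacet
facet normal 0.710 -0.383 0.590
outer loop
vertex -2.335 0.944 0.199
vertex -1.97 1.06 -0.165
vertex -2.067 1.574 0.285
endloop
endfacet
facet normal -0.712 0.383 -0.589
outer loop
vertex -3.477 1.873 -1.415
vertex -3.573 2.386 -0.965
vertex -3.169 2.29 -1.516
endloop
endfacet
facet normal 0.392 -0.480 -0.785
outer loop
vertex -3.477 1.873 -1.415
vertex -3.169 2.29 -1.516
vertex -1.97 1.06 -0.165
endloop
endfacet
facet normal 0.392 -0.480 -0.785
outer loop
vertex -1.97 1.06 -0.165
vertex -3.169 2.29 -1.516
vertex -1.662 1.477 -0.266
endloop
endfacet
facet normal 0.711 -0.382 0.590
outer loop
vertex -1.97 1.06 -0.165
vertex -1.662 1.477 -0.266
vertex -2.067 1.574 0.285
endloop
endfacet
facet normal -0.711 0.384 -0.589
outer loop
vertex -3.169 2.29 -1.516
vertex -3.573 2.386 -0.965
vertex -3.098 2.763 -1.293
endloop
endfacet
facet normal 0.691 0.221 -0.689
outer loop
vertex -3.169 2.29 -1.516
vertex -3.098 2.763 -1.293
vertex -1.662 1.477 -0.266
endloop
endfacet
facet normal 0.691 0.221 -0.689
outer loop
vertex -1.662 1.477 -0.266
vertex -3.098 2.763 -1.293
vertex -1.591 1.95 -0.043
endloop
endfacet
facet normal 0.710 -0.385 0.590
outer loop
vertex -1.662 1.477 -0.266
vertex -1.591 1.95 -0.043
vertex -2.067 1.574 0.285
endloop
endfacet
facet normal -0.640 0.636 0.431
outer loop
vertex 2.182 -2.376 1.612
vertex 3.719 -0.977 1.832
vertex 1.872 -1.838 0.357
endloop
endfacet
facet normal -0.736 -0.669 -0.105
outer loop
vertex 2.481 -2.443 -0.052
vertex 2.182 -2.376 1.612
vertex 1.872 -1.838 0.357
endloop
endfacet
facet normal -0.640 0.637 0.430
outer loop
vertex 1.872 -1.838 0.357
vertex 3.719 -0.977 1.832
vertex 3.41 -0.44 0.577
endloop
endfacet
facet normal -0.221 0.384 -0.897
outer loop
vertex 3.41 -0.44 0.577
vertex 2.481 -2.443 -0.052
vertex 1.872 -1.838 0.357
endloop
endfacet
facet normal 0.221 -0.384 0.897
outer loop
vertex 2.182 -2.376 1.612
vertex 4.328 -1.582 1.423
vertex 3.719 -0.977 1.832
endloop
endfacet
facet normal -0.736 -0.669 -0.105
outer loop
vertex 2.79 -2.98 1.203
vertex 2.182 -2.376 1.612
vertex 2.481 -2.443 -0.052
endloop
endfacet
facet normal 0.221 -0.384 0.896
outer loop
vertex 2.79 -2.98 1.203
vertex 4.328 -1.582 1.423
vertex 2.182 -2.376 1.612
endloop
endfacet
facet normal 0.736 0.669 0.105
outer loop
vertex 3.719 -0.977 1.832
vertex 4.328 -1.582 1.423
vertex 3.41 -0.44 0.577
endloop
endfacet
facet normal -0.221 0.384 -0.896
outer loop
vertex 4.018 -1.044 0.168
vertex 2.481 -2.443 -0.052
vertex 3.41 -0.44 0.577
endloop
endfacet
facet normal 0.736 0.669 0.105
outer loop
vertex 3.41 -0.44 0.577
vertex 4.328 -1.582 1.423
vertex 4.018 -1.044 0.168
endloop
endfacet
facet normal 0.641 -0.636 -0.430
outer loop
vertex 4.018 -1.044 0.168
vertex 2.79 -2.98 1.203
vertex 2.481 -2.443 -0.052
endloop
endfacet
facet normal 0.640 -0.636 -0.431
outer loop
vertex 4.328 -1.582 1.423
vertex 2.79 -2.98 1.203
vertex 4.018 -1.044 0.168
endloop
endfacet

endsolid


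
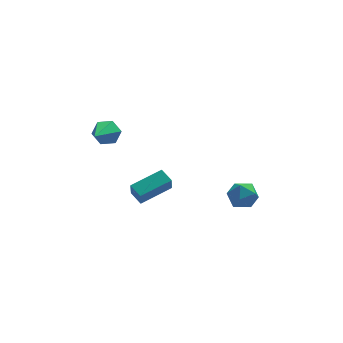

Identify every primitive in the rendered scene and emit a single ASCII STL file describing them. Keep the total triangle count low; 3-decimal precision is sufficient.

solid 
facet normal -0.574 0.380 0.725
outer loop
vertex 2.509 -0.416 -3.235
vertex 3.134 -0.526 -2.682
vertex 3.072 0.196 -3.11
endloop
endfacet
facet normal -0.742 0.664 0.093
outer loop
vertex 2.509 -0.416 -3.235
vertex 3.072 0.196 -3.11
vertex 2.813 0.015 -3.889
endloop
endfacet
facet normal -0.929 0.131 -0.346
outer loop
vertex 2.509 -0.416 -3.235
vertex 2.813 0.015 -3.889
vertex 2.716 -0.818 -3.944
endloop
endfacet
facet normal -0.877 -0.481 0.017
outer loop
vertex 2.509 -0.416 -3.235
vertex 2.716 -0.818 -3.944
vertex 2.914 -1.153 -3.198
endloop
endfacet
facet normal -0.658 -0.327 0.678
outer loop
vertex 2.509 -0.416 -3.235
vertex 2.914 -1.153 -3.198
vertex 3.134 -0.526 -2.682
endloop
endfacet
facet normal -0.158 0.972 -0.173
outer loop
vertex 2.813 0.015 -3.889
vertex 3.072 0.196 -3.11
vertex 3.626 0.173 -3.742
endloop
endfacet
facet normal 0.116 0.514 0.850
outer loop
vertex 3.072 0.196 -3.11
vertex 3.134 -0.526 -2.682
vertex 3.824 -0.162 -2.996
endloop
endfacet
facet normal -0.017 -0.632 0.775
outer loop
vertex 3.134 -0.526 -2.682
vertex 2.914 -1.153 -3.198
vertex 3.727 -0.995 -3.051
endloop
endfacet
facet normal -0.374 -0.879 -0.296
outer loop
vertex 2.914 -1.153 -3.198
vertex 2.716 -0.818 -3.944
vertex 3.468 -1.176 -3.83
endloop
endfacet
facet normal -0.460 0.112 -0.881
outer loop
vertex 2.716 -0.818 -3.944
vertex 2.813 0.015 -3.889
vertex 3.406 -0.454 -4.258
endloop
endfacet
facet normal 0.877 0.481 -0.017
outer loop
vertex 4.031 -0.564 -3.705
vertex 3.626 0.173 -3.742
vertex 3.824 -0.162 -2.996
endloop
endfacet
facet normal 0.929 -0.131 0.346
outer loop
vertex 4.031 -0.564 -3.705
vertex 3.824 -0.162 -2.996
vertex 3.727 -0.995 -3.051
endloop
endfacet
facet normal 0.742 -0.664 -0.093
outer loop
vertex 4.031 -0.564 -3.705
vertex 3.727 -0.995 -3.051
vertex 3.468 -1.176 -3.83
endloop
endfacet
facet normal 0.574 -0.380 -0.725
outer loop
vertex 4.031 -0.564 -3.705
vertex 3.468 -1.176 -3.83
vertex 3.406 -0.454 -4.258
endloop
endfacet
facet normal 0.658 0.327 -0.678
outer loop
vertex 4.031 -0.564 -3.705
vertex 3.406 -0.454 -4.258
vertex 3.626 0.173 -3.742
endloop
endfacet
facet normal 0.374 0.879 0.296
outer loop
vertex 3.824 -0.162 -2.996
vertex 3.626 0.173 -3.742
vertex 3.072 0.196 -3.11
endloop
endfacet
facet normal 0.460 -0.112 0.881
outer loop
vertex 3.727 -0.995 -3.051
vertex 3.824 -0.162 -2.996
vertex 3.134 -0.526 -2.682
endloop
endfacet
facet normal 0.158 -0.972 0.173
outer loop
vertex 3.468 -1.176 -3.83
vertex 3.727 -0.995 -3.051
vertex 2.914 -1.153 -3.198
endloop
endfacet
facet normal -0.116 -0.514 -0.850
outer loop
vertex 3.406 -0.454 -4.258
vertex 3.468 -1.176 -3.83
vertex 2.716 -0.818 -3.944
endloop
endfacet
facet normal 0.017 0.632 -0.775
outer loop
vertex 3.626 0.173 -3.742
vertex 3.406 -0.454 -4.258
vertex 2.813 0.015 -3.889
endloop
endfacet
facet normal -0.928 -0.278 -0.247
outer loop
vertex -1.923 -1.563 -1.63
vertex -2.204 -0.865 -1.359
vertex -1.812 -1.193 -2.465
endloop
endfacet
facet normal 0.352 -0.872 -0.340
outer loop
vertex -0.216 -0.715 -2.041
vertex -1.923 -1.563 -1.63
vertex -1.812 -1.193 -2.465
endloop
endfacet
facet normal -0.928 -0.279 -0.246
outer loop
vertex -1.812 -1.193 -2.465
vertex -2.204 -0.865 -1.359
vertex -2.094 -0.495 -2.194
endloop
endfacet
facet normal 0.121 0.401 -0.908
outer loop
vertex -2.094 -0.495 -2.194
vertex -0.216 -0.715 -2.041
vertex -1.812 -1.193 -2.465
endloop
endfacet
facet normal -0.121 -0.401 0.908
outer loop
vertex -1.923 -1.563 -1.63
vertex -0.608 -0.387 -0.935
vertex -2.204 -0.865 -1.359
endloop
endfacet
facet normal 0.351 -0.872 -0.340
outer loop
vertex -0.326 -1.085 -1.206
vertex -1.923 -1.563 -1.63
vertex -0.216 -0.715 -2.041
endloop
endfacet
facet normal -0.121 -0.401 0.908
outer loop
vertex -0.326 -1.085 -1.206
vertex -0.608 -0.387 -0.935
vertex -1.923 -1.563 -1.63
endloop
endfacet
facet normal -0.352 0.872 0.340
outer loop
vertex -2.204 -0.865 -1.359
vertex -0.608 -0.387 -0.935
vertex -2.094 -0.495 -2.194
endloop
endfacet
facet normal 0.121 0.401 -0.908
outer loop
vertex -0.497 -0.017 -1.77
vertex -0.216 -0.715 -2.041
vertex -2.094 -0.495 -2.194
endloop
endfacet
facet normal -0.351 0.872 0.340
outer loop
vertex -2.094 -0.495 -2.194
vertex -0.608 -0.387 -0.935
vertex -0.497 -0.017 -1.77
endloop
endfacet
facet normal 0.929 0.278 0.246
outer loop
vertex -0.497 -0.017 -1.77
vertex -0.326 -1.085 -1.206
vertex -0.216 -0.715 -2.041
endloop
endfacet
facet normal 0.928 0.279 0.247
outer loop
vertex -0.608 -0.387 -0.935
vertex -0.326 -1.085 -1.206
vertex -0.497 -0.017 -1.77
endloop
endfacet
facet normal 0.464 0.749 -0.473
outer loop
vertex -2.509 1.204 1.695
vertex -2.841 1.023 1.082
vertex -3.147 1.496 1.531
endloop
endfacet
facet normal -0.128 0.258 0.958
outer loop
vertex -2.509 1.204 1.695
vertex -3.147 1.496 1.531
vertex -3.699 -0.363 1.958
endloop
endfacet
facet normal 0.464 0.749 -0.473
outer loop
vertex -3.147 1.496 1.531
vertex -2.841 1.023 1.082
vertex -3.478 1.314 0.918
endloop
endfacet
facet normal -0.866 0.341 0.366
outer loop
vertex -3.147 1.496 1.531
vertex -3.478 1.314 0.918
vertex -3.699 -0.363 1.958
endloop
endfacet
facet normal 0.464 0.749 -0.474
outer loop
vertex -3.478 1.314 0.918
vertex -2.841 1.023 1.082
vertex -3.172 0.841 0.47
endloop
endfacet
facet normal -0.885 -0.156 -0.440
outer loop
vertex -3.478 1.314 0.918
vertex -3.172 0.841 0.47
vertex -3.699 -0.363 1.958
endloop
endfacet
facet normal 0.464 0.749 -0.474
outer loop
vertex -3.172 0.841 0.47
vertex -2.841 1.023 1.082
vertex -2.535 0.55 0.634
endloop
endfacet
facet normal -0.168 -0.736 -0.655
outer loop
vertex -3.172 0.841 0.47
vertex -2.535 0.55 0.634
vertex -3.699 -0.363 1.958
endloop
endfacet
facet normal 0.464 0.749 -0.474
outer loop
vertex -2.535 0.55 0.634
vertex -2.841 1.023 1.082
vertex -2.203 0.732 1.247
endloop
endfacet
facet normal 0.569 -0.820 -0.065
outer loop
vertex -2.535 0.55 0.634
vertex -2.203 0.732 1.247
vertex -3.699 -0.363 1.958
endloop
endfacet
facet normal 0.464 0.749 -0.473
outer loop
vertex -2.203 0.732 1.247
vertex -2.841 1.023 1.082
vertex -2.509 1.204 1.695
endloop
endfacet
facet normal 0.588 -0.322 0.742
outer loop
vertex -2.203 0.732 1.247
vertex -2.509 1.204 1.695
vertex -3.699 -0.363 1.958
endloop
endfacet

endsolid


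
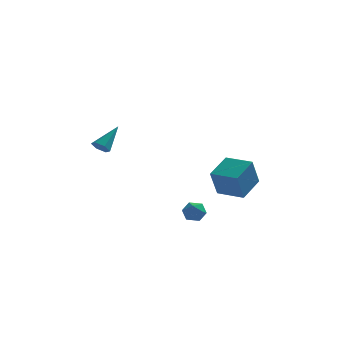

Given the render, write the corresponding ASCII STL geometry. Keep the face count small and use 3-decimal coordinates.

solid 
facet normal -0.858 0.514 0.002
outer loop
vertex 1.817 1.446 0.292
vertex 2.656 2.845 1.028
vertex 2.203 2.097 -1.385
endloop
endfacet
facet normal -0.469 -0.782 -0.411
outer loop
vertex 3.644 1.235 -1.388
vertex 1.817 1.446 0.292
vertex 2.203 2.097 -1.385
endloop
endfacet
facet normal -0.859 0.513 0.002
outer loop
vertex 2.203 2.097 -1.385
vertex 2.656 2.845 1.028
vertex 3.041 3.497 -0.649
endloop
endfacet
facet normal 0.210 0.354 -0.912
outer loop
vertex 3.041 3.497 -0.649
vertex 3.644 1.235 -1.388
vertex 2.203 2.097 -1.385
endloop
endfacet
facet normal -0.210 -0.354 0.912
outer loop
vertex 1.817 1.446 0.292
vertex 4.097 1.983 1.025
vertex 2.656 2.845 1.028
endloop
endfacet
facet normal -0.469 -0.782 -0.412
outer loop
vertex 3.259 0.583 0.289
vertex 1.817 1.446 0.292
vertex 3.644 1.235 -1.388
endloop
endfacet
facet normal -0.210 -0.354 0.912
outer loop
vertex 3.259 0.583 0.289
vertex 4.097 1.983 1.025
vertex 1.817 1.446 0.292
endloop
endfacet
facet normal 0.469 0.782 0.412
outer loop
vertex 2.656 2.845 1.028
vertex 4.097 1.983 1.025
vertex 3.041 3.497 -0.649
endloop
endfacet
facet normal 0.210 0.354 -0.912
outer loop
vertex 4.483 2.634 -0.652
vertex 3.644 1.235 -1.388
vertex 3.041 3.497 -0.649
endloop
endfacet
facet normal 0.469 0.782 0.411
outer loop
vertex 3.041 3.497 -0.649
vertex 4.097 1.983 1.025
vertex 4.483 2.634 -0.652
endloop
endfacet
facet normal 0.858 -0.513 -0.003
outer loop
vertex 4.483 2.634 -0.652
vertex 3.259 0.583 0.289
vertex 3.644 1.235 -1.388
endloop
endfacet
facet normal 0.858 -0.513 -0.002
outer loop
vertex 4.097 1.983 1.025
vertex 3.259 0.583 0.289
vertex 4.483 2.634 -0.652
endloop
endfacet
facet normal -0.377 0.877 0.297
outer loop
vertex 0.609 -3.084 -0.725
vertex 0.812 -3.22 -0.065
vertex 1.248 -2.884 -0.505
endloop
endfacet
facet normal -0.154 0.912 -0.380
outer loop
vertex 0.609 -3.084 -0.725
vertex 1.248 -2.884 -0.505
vertex 1.168 -3.165 -1.146
endloop
endfacet
facet normal -0.507 0.418 -0.754
outer loop
vertex 0.609 -3.084 -0.725
vertex 1.168 -3.165 -1.146
vertex 0.683 -3.674 -1.102
endloop
endfacet
facet normal -0.948 0.078 -0.308
outer loop
vertex 0.609 -3.084 -0.725
vertex 0.683 -3.674 -1.102
vertex 0.463 -3.708 -0.434
endloop
endfacet
facet normal -0.867 0.362 0.341
outer loop
vertex 0.609 -3.084 -0.725
vertex 0.463 -3.708 -0.434
vertex 0.812 -3.22 -0.065
endloop
endfacet
facet normal 0.540 0.744 -0.394
outer loop
vertex 1.168 -3.165 -1.146
vertex 1.248 -2.884 -0.505
vertex 1.717 -3.352 -0.746
endloop
endfacet
facet normal 0.180 0.688 0.703
outer loop
vertex 1.248 -2.884 -0.505
vertex 0.812 -3.22 -0.065
vertex 1.497 -3.386 -0.078
endloop
endfacet
facet normal -0.615 -0.147 0.775
outer loop
vertex 0.812 -3.22 -0.065
vertex 0.463 -3.708 -0.434
vertex 1.012 -3.895 -0.034
endloop
endfacet
facet normal -0.746 -0.605 -0.277
outer loop
vertex 0.463 -3.708 -0.434
vertex 0.683 -3.674 -1.102
vertex 0.932 -4.176 -0.675
endloop
endfacet
facet normal -0.032 -0.055 -0.998
outer loop
vertex 0.683 -3.674 -1.102
vertex 1.168 -3.165 -1.146
vertex 1.368 -3.84 -1.115
endloop
endfacet
facet normal 0.948 -0.078 0.308
outer loop
vertex 1.571 -3.976 -0.455
vertex 1.717 -3.352 -0.746
vertex 1.497 -3.386 -0.078
endloop
endfacet
facet normal 0.507 -0.418 0.754
outer loop
vertex 1.571 -3.976 -0.455
vertex 1.497 -3.386 -0.078
vertex 1.012 -3.895 -0.034
endloop
endfacet
facet normal 0.154 -0.912 0.380
outer loop
vertex 1.571 -3.976 -0.455
vertex 1.012 -3.895 -0.034
vertex 0.932 -4.176 -0.675
endloop
endfacet
facet normal 0.377 -0.877 -0.297
outer loop
vertex 1.571 -3.976 -0.455
vertex 0.932 -4.176 -0.675
vertex 1.368 -3.84 -1.115
endloop
endfacet
facet normal 0.867 -0.362 -0.341
outer loop
vertex 1.571 -3.976 -0.455
vertex 1.368 -3.84 -1.115
vertex 1.717 -3.352 -0.746
endloop
endfacet
facet normal 0.746 0.605 0.277
outer loop
vertex 1.497 -3.386 -0.078
vertex 1.717 -3.352 -0.746
vertex 1.248 -2.884 -0.505
endloop
endfacet
facet normal 0.032 0.055 0.998
outer loop
vertex 1.012 -3.895 -0.034
vertex 1.497 -3.386 -0.078
vertex 0.812 -3.22 -0.065
endloop
endfacet
facet normal -0.540 -0.744 0.394
outer loop
vertex 0.932 -4.176 -0.675
vertex 1.012 -3.895 -0.034
vertex 0.463 -3.708 -0.434
endloop
endfacet
facet normal -0.180 -0.688 -0.703
outer loop
vertex 1.368 -3.84 -1.115
vertex 0.932 -4.176 -0.675
vertex 0.683 -3.674 -1.102
endloop
endfacet
facet normal 0.615 0.147 -0.775
outer loop
vertex 1.717 -3.352 -0.746
vertex 1.368 -3.84 -1.115
vertex 1.168 -3.165 -1.146
endloop
endfacet
facet normal -0.479 -0.590 -0.650
outer loop
vertex -3.64 -0.861 2.635
vertex -3.892 -1.142 3.076
vertex -4.149 -0.677 2.843
endloop
endfacet
facet normal 0.123 0.873 -0.472
outer loop
vertex -3.64 -0.861 2.635
vertex -4.149 -0.677 2.843
vertex -3.028 -0.078 4.244
endloop
endfacet
facet normal -0.480 -0.590 -0.649
outer loop
vertex -4.149 -0.677 2.843
vertex -3.892 -1.142 3.076
vertex -4.401 -0.957 3.284
endloop
endfacet
facet normal -0.605 0.782 0.150
outer loop
vertex -4.149 -0.677 2.843
vertex -4.401 -0.957 3.284
vertex -3.028 -0.078 4.244
endloop
endfacet
facet normal -0.480 -0.591 -0.648
outer loop
vertex -4.401 -0.957 3.284
vertex -3.892 -1.142 3.076
vertex -4.143 -1.422 3.517
endloop
endfacet
facet normal -0.600 0.067 0.797
outer loop
vertex -4.401 -0.957 3.284
vertex -4.143 -1.422 3.517
vertex -3.028 -0.078 4.244
endloop
endfacet
facet normal -0.479 -0.592 -0.648
outer loop
vertex -4.143 -1.422 3.517
vertex -3.892 -1.142 3.076
vertex -3.634 -1.606 3.309
endloop
endfacet
facet normal 0.135 -0.555 0.821
outer loop
vertex -4.143 -1.422 3.517
vertex -3.634 -1.606 3.309
vertex -3.028 -0.078 4.244
endloop
endfacet
facet normal -0.480 -0.592 -0.648
outer loop
vertex -3.634 -1.606 3.309
vertex -3.892 -1.142 3.076
vertex -3.383 -1.326 2.867
endloop
endfacet
facet normal 0.864 -0.463 0.197
outer loop
vertex -3.634 -1.606 3.309
vertex -3.383 -1.326 2.867
vertex -3.028 -0.078 4.244
endloop
endfacet
facet normal -0.480 -0.589 -0.650
outer loop
vertex -3.383 -1.326 2.867
vertex -3.892 -1.142 3.076
vertex -3.64 -0.861 2.635
endloop
endfacet
facet normal 0.858 0.251 -0.448
outer loop
vertex -3.383 -1.326 2.867
vertex -3.64 -0.861 2.635
vertex -3.028 -0.078 4.244
endloop
endfacet

endsolid


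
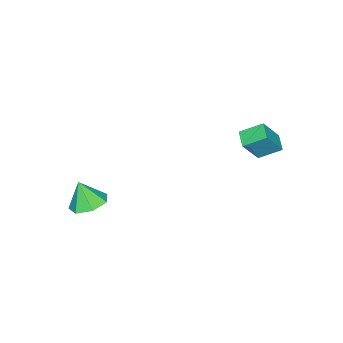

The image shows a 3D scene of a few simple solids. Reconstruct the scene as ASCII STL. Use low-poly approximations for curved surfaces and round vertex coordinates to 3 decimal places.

solid 
facet normal -0.440 0.751 0.492
outer loop
vertex -2.83 3.545 3.89
vertex -2.109 4.149 3.614
vertex -3.721 3.956 2.466
endloop
endfacet
facet normal -0.735 -0.617 0.282
outer loop
vertex -3.131 2.951 1.806
vertex -2.83 3.545 3.89
vertex -3.721 3.956 2.466
endloop
endfacet
facet normal -0.441 0.750 0.493
outer loop
vertex -3.721 3.956 2.466
vertex -2.109 4.149 3.614
vertex -3.001 4.561 2.19
endloop
endfacet
facet normal -0.516 0.238 -0.823
outer loop
vertex -3.001 4.561 2.19
vertex -3.131 2.951 1.806
vertex -3.721 3.956 2.466
endloop
endfacet
facet normal 0.515 -0.238 0.823
outer loop
vertex -2.83 3.545 3.89
vertex -1.519 3.144 2.954
vertex -2.109 4.149 3.614
endloop
endfacet
facet normal -0.735 -0.617 0.282
outer loop
vertex -2.239 2.539 3.23
vertex -2.83 3.545 3.89
vertex -3.131 2.951 1.806
endloop
endfacet
facet normal 0.515 -0.238 0.823
outer loop
vertex -2.239 2.539 3.23
vertex -1.519 3.144 2.954
vertex -2.83 3.545 3.89
endloop
endfacet
facet normal 0.735 0.617 -0.282
outer loop
vertex -2.109 4.149 3.614
vertex -1.519 3.144 2.954
vertex -3.001 4.561 2.19
endloop
endfacet
facet normal -0.515 0.238 -0.824
outer loop
vertex -2.41 3.555 1.53
vertex -3.131 2.951 1.806
vertex -3.001 4.561 2.19
endloop
endfacet
facet normal 0.735 0.617 -0.282
outer loop
vertex -3.001 4.561 2.19
vertex -1.519 3.144 2.954
vertex -2.41 3.555 1.53
endloop
endfacet
facet normal 0.440 -0.751 -0.493
outer loop
vertex -2.41 3.555 1.53
vertex -2.239 2.539 3.23
vertex -3.131 2.951 1.806
endloop
endfacet
facet normal 0.441 -0.750 -0.493
outer loop
vertex -1.519 3.144 2.954
vertex -2.239 2.539 3.23
vertex -2.41 3.555 1.53
endloop
endfacet
facet normal 0.020 0.401 -0.916
outer loop
vertex 3.946 -1.939 -0.147
vertex 3.245 -2.637 -0.468
vertex 3.081 -1.695 -0.059
endloop
endfacet
facet normal 0.230 0.519 0.823
outer loop
vertex 3.946 -1.939 -0.147
vertex 3.081 -1.695 -0.059
vertex 3.215 -3.223 0.868
endloop
endfacet
facet normal 0.020 0.401 -0.916
outer loop
vertex 3.081 -1.695 -0.059
vertex 3.245 -2.637 -0.468
vertex 2.34 -2.16 -0.279
endloop
endfacet
facet normal -0.490 0.420 0.764
outer loop
vertex 3.081 -1.695 -0.059
vertex 2.34 -2.16 -0.279
vertex 3.215 -3.223 0.868
endloop
endfacet
facet normal 0.021 0.402 -0.915
outer loop
vertex 2.34 -2.16 -0.279
vertex 3.245 -2.637 -0.468
vertex 2.28 -2.984 -0.642
endloop
endfacet
facet normal -0.850 -0.159 0.501
outer loop
vertex 2.34 -2.16 -0.279
vertex 2.28 -2.984 -0.642
vertex 3.215 -3.223 0.868
endloop
endfacet
facet normal 0.021 0.402 -0.916
outer loop
vertex 2.28 -2.984 -0.642
vertex 3.245 -2.637 -0.468
vertex 2.946 -3.547 -0.874
endloop
endfacet
facet normal -0.579 -0.781 0.235
outer loop
vertex 2.28 -2.984 -0.642
vertex 2.946 -3.547 -0.874
vertex 3.215 -3.223 0.868
endloop
endfacet
facet normal 0.020 0.402 -0.915
outer loop
vertex 2.946 -3.547 -0.874
vertex 3.245 -2.637 -0.468
vertex 3.837 -3.424 -0.801
endloop
endfacet
facet normal 0.122 -0.979 0.163
outer loop
vertex 2.946 -3.547 -0.874
vertex 3.837 -3.424 -0.801
vertex 3.215 -3.223 0.868
endloop
endfacet
facet normal 0.020 0.402 -0.915
outer loop
vertex 3.837 -3.424 -0.801
vertex 3.245 -2.637 -0.468
vertex 4.282 -2.709 -0.477
endloop
endfacet
facet normal 0.721 -0.603 0.341
outer loop
vertex 3.837 -3.424 -0.801
vertex 4.282 -2.709 -0.477
vertex 3.215 -3.223 0.868
endloop
endfacet
facet normal 0.020 0.401 -0.916
outer loop
vertex 4.282 -2.709 -0.477
vertex 3.245 -2.637 -0.468
vertex 3.946 -1.939 -0.147
endloop
endfacet
facet normal 0.770 0.064 0.635
outer loop
vertex 4.282 -2.709 -0.477
vertex 3.946 -1.939 -0.147
vertex 3.215 -3.223 0.868
endloop
endfacet

endsolid


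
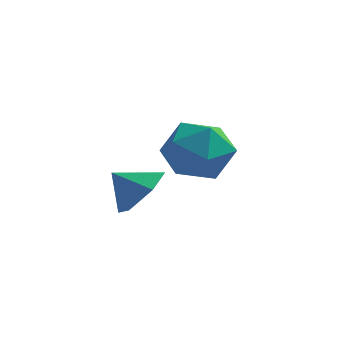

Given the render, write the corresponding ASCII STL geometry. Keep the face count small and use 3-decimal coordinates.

solid 
facet normal -0.237 0.857 0.458
outer loop
vertex -2.817 0.442 1.496
vertex -2.932 -0.15 2.544
vertex -1.862 0.316 2.226
endloop
endfacet
facet normal 0.200 0.975 -0.093
outer loop
vertex -2.817 0.442 1.496
vertex -1.862 0.316 2.226
vertex -1.733 0.176 1.032
endloop
endfacet
facet normal -0.115 0.722 -0.682
outer loop
vertex -2.817 0.442 1.496
vertex -1.733 0.176 1.032
vertex -2.722 -0.378 0.612
endloop
endfacet
facet normal -0.745 0.447 -0.495
outer loop
vertex -2.817 0.442 1.496
vertex -2.722 -0.378 0.612
vertex -3.463 -0.579 1.546
endloop
endfacet
facet normal -0.822 0.530 0.209
outer loop
vertex -2.817 0.442 1.496
vertex -3.463 -0.579 1.546
vertex -2.932 -0.15 2.544
endloop
endfacet
facet normal 0.798 0.602 0.016
outer loop
vertex -1.733 0.176 1.032
vertex -1.862 0.316 2.226
vertex -1.177 -0.581 1.794
endloop
endfacet
facet normal 0.091 0.410 0.907
outer loop
vertex -1.862 0.316 2.226
vertex -2.932 -0.15 2.544
vertex -1.918 -0.782 2.728
endloop
endfacet
facet normal -0.855 -0.119 0.506
outer loop
vertex -2.932 -0.15 2.544
vertex -3.463 -0.579 1.546
vertex -2.907 -1.336 2.308
endloop
endfacet
facet normal -0.731 -0.253 -0.634
outer loop
vertex -3.463 -0.579 1.546
vertex -2.722 -0.378 0.612
vertex -2.778 -1.476 1.114
endloop
endfacet
facet normal 0.290 0.193 -0.937
outer loop
vertex -2.722 -0.378 0.612
vertex -1.733 0.176 1.032
vertex -1.708 -1.01 0.796
endloop
endfacet
facet normal 0.745 -0.447 0.495
outer loop
vertex -1.823 -1.602 1.844
vertex -1.177 -0.581 1.794
vertex -1.918 -0.782 2.728
endloop
endfacet
facet normal 0.115 -0.722 0.682
outer loop
vertex -1.823 -1.602 1.844
vertex -1.918 -0.782 2.728
vertex -2.907 -1.336 2.308
endloop
endfacet
facet normal -0.200 -0.975 0.093
outer loop
vertex -1.823 -1.602 1.844
vertex -2.907 -1.336 2.308
vertex -2.778 -1.476 1.114
endloop
endfacet
facet normal 0.237 -0.857 -0.458
outer loop
vertex -1.823 -1.602 1.844
vertex -2.778 -1.476 1.114
vertex -1.708 -1.01 0.796
endloop
endfacet
facet normal 0.822 -0.530 -0.209
outer loop
vertex -1.823 -1.602 1.844
vertex -1.708 -1.01 0.796
vertex -1.177 -0.581 1.794
endloop
endfacet
facet normal 0.731 0.253 0.634
outer loop
vertex -1.918 -0.782 2.728
vertex -1.177 -0.581 1.794
vertex -1.862 0.316 2.226
endloop
endfacet
facet normal -0.290 -0.193 0.937
outer loop
vertex -2.907 -1.336 2.308
vertex -1.918 -0.782 2.728
vertex -2.932 -0.15 2.544
endloop
endfacet
facet normal -0.798 -0.602 -0.016
outer loop
vertex -2.778 -1.476 1.114
vertex -2.907 -1.336 2.308
vertex -3.463 -0.579 1.546
endloop
endfacet
facet normal -0.091 -0.410 -0.907
outer loop
vertex -1.708 -1.01 0.796
vertex -2.778 -1.476 1.114
vertex -2.722 -0.378 0.612
endloop
endfacet
facet normal 0.855 0.119 -0.506
outer loop
vertex -1.177 -0.581 1.794
vertex -1.708 -1.01 0.796
vertex -1.733 0.176 1.032
endloop
endfacet
facet normal 0.762 0.048 -0.646
outer loop
vertex -2.712 -3.073 1.972
vertex -3.311 -3.343 1.245
vertex -3.193 -2.394 1.455
endloop
endfacet
facet normal -0.132 0.540 0.831
outer loop
vertex -2.712 -3.073 1.972
vertex -3.193 -2.394 1.455
vertex -4.149 -3.397 1.955
endloop
endfacet
facet normal 0.762 0.048 -0.646
outer loop
vertex -3.193 -2.394 1.455
vertex -3.311 -3.343 1.245
vertex -3.792 -2.664 0.728
endloop
endfacet
facet normal -0.635 0.731 0.252
outer loop
vertex -3.193 -2.394 1.455
vertex -3.792 -2.664 0.728
vertex -4.149 -3.397 1.955
endloop
endfacet
facet normal 0.762 0.048 -0.646
outer loop
vertex -3.792 -2.664 0.728
vertex -3.311 -3.343 1.245
vertex -3.91 -3.614 0.518
endloop
endfacet
facet normal -0.969 0.161 -0.186
outer loop
vertex -3.792 -2.664 0.728
vertex -3.91 -3.614 0.518
vertex -4.149 -3.397 1.955
endloop
endfacet
facet normal 0.762 0.048 -0.646
outer loop
vertex -3.91 -3.614 0.518
vertex -3.311 -3.343 1.245
vertex -3.429 -4.293 1.035
endloop
endfacet
facet normal -0.800 -0.599 -0.043
outer loop
vertex -3.91 -3.614 0.518
vertex -3.429 -4.293 1.035
vertex -4.149 -3.397 1.955
endloop
endfacet
facet normal 0.762 0.048 -0.646
outer loop
vertex -3.429 -4.293 1.035
vertex -3.311 -3.343 1.245
vertex -2.83 -4.023 1.762
endloop
endfacet
facet normal -0.296 -0.790 0.537
outer loop
vertex -3.429 -4.293 1.035
vertex -2.83 -4.023 1.762
vertex -4.149 -3.397 1.955
endloop
endfacet
facet normal 0.762 0.048 -0.646
outer loop
vertex -2.83 -4.023 1.762
vertex -3.311 -3.343 1.245
vertex -2.712 -3.073 1.972
endloop
endfacet
facet normal 0.038 -0.220 0.975
outer loop
vertex -2.83 -4.023 1.762
vertex -2.712 -3.073 1.972
vertex -4.149 -3.397 1.955
endloop
endfacet

endsolid


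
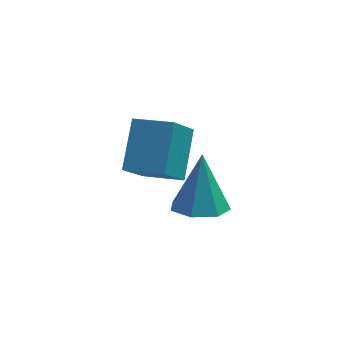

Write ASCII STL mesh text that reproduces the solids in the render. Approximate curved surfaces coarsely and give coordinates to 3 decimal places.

solid 
facet normal -0.355 -0.584 0.730
outer loop
vertex 0.573 3.365 0.062
vertex -0.703 3.831 -0.186
vertex 0.307 1.984 -1.171
endloop
endfacet
facet normal 0.924 -0.338 0.180
outer loop
vertex 0.883 2.929 -2.354
vertex 0.573 3.365 0.062
vertex 0.307 1.984 -1.171
endloop
endfacet
facet normal -0.355 -0.584 0.730
outer loop
vertex 0.307 1.984 -1.171
vertex -0.703 3.831 -0.186
vertex -0.968 2.45 -1.418
endloop
endfacet
facet normal -0.142 -0.738 -0.659
outer loop
vertex -0.968 2.45 -1.418
vertex 0.883 2.929 -2.354
vertex 0.307 1.984 -1.171
endloop
endfacet
facet normal 0.142 0.739 0.659
outer loop
vertex 0.573 3.365 0.062
vertex -0.127 4.776 -1.369
vertex -0.703 3.831 -0.186
endloop
endfacet
facet normal 0.924 -0.337 0.179
outer loop
vertex 1.148 4.31 -1.122
vertex 0.573 3.365 0.062
vertex 0.883 2.929 -2.354
endloop
endfacet
facet normal 0.142 0.739 0.659
outer loop
vertex 1.148 4.31 -1.122
vertex -0.127 4.776 -1.369
vertex 0.573 3.365 0.062
endloop
endfacet
facet normal -0.924 0.338 -0.180
outer loop
vertex -0.703 3.831 -0.186
vertex -0.127 4.776 -1.369
vertex -0.968 2.45 -1.418
endloop
endfacet
facet normal -0.142 -0.739 -0.659
outer loop
vertex -0.393 3.395 -2.602
vertex 0.883 2.929 -2.354
vertex -0.968 2.45 -1.418
endloop
endfacet
facet normal -0.924 0.338 -0.179
outer loop
vertex -0.968 2.45 -1.418
vertex -0.127 4.776 -1.369
vertex -0.393 3.395 -2.602
endloop
endfacet
facet normal 0.355 0.583 -0.730
outer loop
vertex -0.393 3.395 -2.602
vertex 1.148 4.31 -1.122
vertex 0.883 2.929 -2.354
endloop
endfacet
facet normal 0.355 0.584 -0.730
outer loop
vertex -0.127 4.776 -1.369
vertex 1.148 4.31 -1.122
vertex -0.393 3.395 -2.602
endloop
endfacet
facet normal -0.032 -0.368 -0.929
outer loop
vertex 2.258 0.541 -1.433
vertex 1.36 0.598 -1.425
vertex 1.959 1.215 -1.69
endloop
endfacet
facet normal 0.865 0.460 0.199
outer loop
vertex 2.258 0.541 -1.433
vertex 1.959 1.215 -1.69
vertex 1.42 1.322 0.405
endloop
endfacet
facet normal -0.031 -0.369 -0.929
outer loop
vertex 1.959 1.215 -1.69
vertex 1.36 0.598 -1.425
vertex 1.209 1.424 -1.748
endloop
endfacet
facet normal 0.267 0.964 0.019
outer loop
vertex 1.959 1.215 -1.69
vertex 1.209 1.424 -1.748
vertex 1.42 1.322 0.405
endloop
endfacet
facet normal -0.031 -0.369 -0.929
outer loop
vertex 1.209 1.424 -1.748
vertex 1.36 0.598 -1.425
vertex 0.572 1.011 -1.563
endloop
endfacet
facet normal -0.523 0.847 0.091
outer loop
vertex 1.209 1.424 -1.748
vertex 0.572 1.011 -1.563
vertex 1.42 1.322 0.405
endloop
endfacet
facet normal -0.030 -0.367 -0.930
outer loop
vertex 0.572 1.011 -1.563
vertex 1.36 0.598 -1.425
vertex 0.529 0.286 -1.275
endloop
endfacet
facet normal -0.911 0.198 0.361
outer loop
vertex 0.572 1.011 -1.563
vertex 0.529 0.286 -1.275
vertex 1.42 1.322 0.405
endloop
endfacet
facet normal -0.030 -0.367 -0.930
outer loop
vertex 0.529 0.286 -1.275
vertex 1.36 0.598 -1.425
vertex 1.111 -0.204 -1.1
endloop
endfacet
facet normal -0.604 -0.494 0.625
outer loop
vertex 0.529 0.286 -1.275
vertex 1.111 -0.204 -1.1
vertex 1.42 1.322 0.405
endloop
endfacet
facet normal -0.030 -0.367 -0.930
outer loop
vertex 1.111 -0.204 -1.1
vertex 1.36 0.598 -1.425
vertex 1.881 -0.09 -1.17
endloop
endfacet
facet normal 0.167 -0.709 0.685
outer loop
vertex 1.111 -0.204 -1.1
vertex 1.881 -0.09 -1.17
vertex 1.42 1.322 0.405
endloop
endfacet
facet normal -0.032 -0.368 -0.929
outer loop
vertex 1.881 -0.09 -1.17
vertex 1.36 0.598 -1.425
vertex 2.258 0.541 -1.433
endloop
endfacet
facet normal 0.821 -0.284 0.495
outer loop
vertex 1.881 -0.09 -1.17
vertex 2.258 0.541 -1.433
vertex 1.42 1.322 0.405
endloop
endfacet

endsolid


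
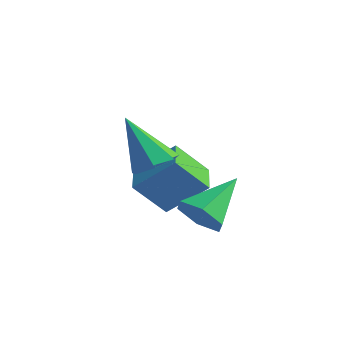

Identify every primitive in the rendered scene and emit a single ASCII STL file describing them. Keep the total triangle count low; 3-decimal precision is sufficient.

solid 
facet normal -0.715 0.676 0.180
outer loop
vertex -0.62 -0.565 -1.302
vertex 0.349 0.182 -0.255
vertex -0.111 0.255 -2.358
endloop
endfacet
facet normal -0.602 -0.464 -0.650
outer loop
vertex 0.711 -0.522 -2.565
vertex -0.62 -0.565 -1.302
vertex -0.111 0.255 -2.358
endloop
endfacet
facet normal -0.715 0.676 0.180
outer loop
vertex -0.111 0.255 -2.358
vertex 0.349 0.182 -0.255
vertex 0.858 1.002 -1.311
endloop
endfacet
facet normal 0.356 0.573 -0.738
outer loop
vertex 0.858 1.002 -1.311
vertex 0.711 -0.522 -2.565
vertex -0.111 0.255 -2.358
endloop
endfacet
facet normal -0.356 -0.573 0.738
outer loop
vertex -0.62 -0.565 -1.302
vertex 1.171 -0.595 -0.462
vertex 0.349 0.182 -0.255
endloop
endfacet
facet normal -0.602 -0.464 -0.650
outer loop
vertex 0.202 -1.342 -1.509
vertex -0.62 -0.565 -1.302
vertex 0.711 -0.522 -2.565
endloop
endfacet
facet normal -0.356 -0.573 0.738
outer loop
vertex 0.202 -1.342 -1.509
vertex 1.171 -0.595 -0.462
vertex -0.62 -0.565 -1.302
endloop
endfacet
facet normal 0.602 0.464 0.650
outer loop
vertex 0.349 0.182 -0.255
vertex 1.171 -0.595 -0.462
vertex 0.858 1.002 -1.311
endloop
endfacet
facet normal 0.356 0.573 -0.738
outer loop
vertex 1.68 0.225 -1.518
vertex 0.711 -0.522 -2.565
vertex 0.858 1.002 -1.311
endloop
endfacet
facet normal 0.602 0.464 0.650
outer loop
vertex 0.858 1.002 -1.311
vertex 1.171 -0.595 -0.462
vertex 1.68 0.225 -1.518
endloop
endfacet
facet normal 0.715 -0.676 -0.180
outer loop
vertex 1.68 0.225 -1.518
vertex 0.202 -1.342 -1.509
vertex 0.711 -0.522 -2.565
endloop
endfacet
facet normal 0.715 -0.676 -0.180
outer loop
vertex 1.171 -0.595 -0.462
vertex 0.202 -1.342 -1.509
vertex 1.68 0.225 -1.518
endloop
endfacet
facet normal 0.035 -0.832 -0.554
outer loop
vertex 3.501 -1.168 -2.148
vertex 3.171 -1.582 -1.548
vertex 2.705 -1.235 -2.098
endloop
endfacet
facet normal -0.104 0.815 -0.569
outer loop
vertex 3.501 -1.168 -2.148
vertex 2.705 -1.235 -2.098
vertex 3.109 -0.118 -0.572
endloop
endfacet
facet normal 0.035 -0.831 -0.554
outer loop
vertex 2.705 -1.235 -2.098
vertex 3.171 -1.582 -1.548
vertex 2.376 -1.649 -1.498
endloop
endfacet
facet normal -0.860 0.492 -0.132
outer loop
vertex 2.705 -1.235 -2.098
vertex 2.376 -1.649 -1.498
vertex 3.109 -0.118 -0.572
endloop
endfacet
facet normal 0.035 -0.831 -0.554
outer loop
vertex 2.376 -1.649 -1.498
vertex 3.171 -1.582 -1.548
vertex 2.842 -1.996 -0.948
endloop
endfacet
facet normal -0.769 -0.019 0.639
outer loop
vertex 2.376 -1.649 -1.498
vertex 2.842 -1.996 -0.948
vertex 3.109 -0.118 -0.572
endloop
endfacet
facet normal 0.036 -0.832 -0.554
outer loop
vertex 2.842 -1.996 -0.948
vertex 3.171 -1.582 -1.548
vertex 3.638 -1.928 -0.998
endloop
endfacet
facet normal 0.079 -0.206 0.975
outer loop
vertex 2.842 -1.996 -0.948
vertex 3.638 -1.928 -0.998
vertex 3.109 -0.118 -0.572
endloop
endfacet
facet normal 0.036 -0.832 -0.554
outer loop
vertex 3.638 -1.928 -0.998
vertex 3.171 -1.582 -1.548
vertex 3.967 -1.514 -1.598
endloop
endfacet
facet normal 0.834 0.117 0.538
outer loop
vertex 3.638 -1.928 -0.998
vertex 3.967 -1.514 -1.598
vertex 3.109 -0.118 -0.572
endloop
endfacet
facet normal 0.036 -0.832 -0.554
outer loop
vertex 3.967 -1.514 -1.598
vertex 3.171 -1.582 -1.548
vertex 3.501 -1.168 -2.148
endloop
endfacet
facet normal 0.742 0.628 -0.234
outer loop
vertex 3.967 -1.514 -1.598
vertex 3.501 -1.168 -2.148
vertex 3.109 -0.118 -0.572
endloop
endfacet
facet normal 0.478 0.167 -0.862
outer loop
vertex 2.814 -2.86 0.544
vertex 2.312 -2.378 0.359
vertex 2.926 -2.271 0.72
endloop
endfacet
facet normal 0.649 -0.328 0.686
outer loop
vertex 2.814 -2.86 0.544
vertex 2.926 -2.271 0.72
vertex 1.448 -2.682 1.921
endloop
endfacet
facet normal 0.478 0.167 -0.862
outer loop
vertex 2.926 -2.271 0.72
vertex 2.312 -2.378 0.359
vertex 2.575 -1.763 0.624
endloop
endfacet
facet normal 0.475 0.469 0.745
outer loop
vertex 2.926 -2.271 0.72
vertex 2.575 -1.763 0.624
vertex 1.448 -2.682 1.921
endloop
endfacet
facet normal 0.477 0.168 -0.863
outer loop
vertex 2.575 -1.763 0.624
vertex 2.312 -2.378 0.359
vertex 2.026 -1.718 0.329
endloop
endfacet
facet normal -0.177 0.869 0.462
outer loop
vertex 2.575 -1.763 0.624
vertex 2.026 -1.718 0.329
vertex 1.448 -2.682 1.921
endloop
endfacet
facet normal 0.476 0.167 -0.863
outer loop
vertex 2.026 -1.718 0.329
vertex 2.312 -2.378 0.359
vertex 1.692 -2.171 0.057
endloop
endfacet
facet normal -0.818 0.573 0.050
outer loop
vertex 2.026 -1.718 0.329
vertex 1.692 -2.171 0.057
vertex 1.448 -2.682 1.921
endloop
endfacet
facet normal 0.476 0.168 -0.863
outer loop
vertex 1.692 -2.171 0.057
vertex 2.312 -2.378 0.359
vertex 1.825 -2.78 0.012
endloop
endfacet
facet normal -0.964 -0.197 -0.180
outer loop
vertex 1.692 -2.171 0.057
vertex 1.825 -2.78 0.012
vertex 1.448 -2.682 1.921
endloop
endfacet
facet normal 0.477 0.167 -0.863
outer loop
vertex 1.825 -2.78 0.012
vertex 2.312 -2.378 0.359
vertex 2.325 -3.086 0.229
endloop
endfacet
facet normal -0.504 -0.862 -0.055
outer loop
vertex 1.825 -2.78 0.012
vertex 2.325 -3.086 0.229
vertex 1.448 -2.682 1.921
endloop
endfacet
facet normal 0.478 0.167 -0.862
outer loop
vertex 2.325 -3.086 0.229
vertex 2.312 -2.378 0.359
vertex 2.814 -2.86 0.544
endloop
endfacet
facet normal 0.213 -0.920 0.330
outer loop
vertex 2.325 -3.086 0.229
vertex 2.814 -2.86 0.544
vertex 1.448 -2.682 1.921
endloop
endfacet

endsolid


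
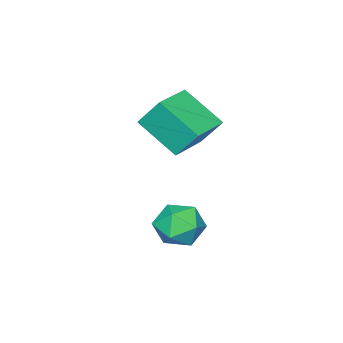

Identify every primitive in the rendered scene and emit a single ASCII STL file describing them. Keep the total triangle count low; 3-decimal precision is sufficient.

solid 
facet normal 0.064 0.550 0.833
outer loop
vertex 1.417 1.078 0.471
vertex 0.806 0.509 0.894
vertex 1.723 0.33 0.942
endloop
endfacet
facet normal 0.676 0.570 0.467
outer loop
vertex 1.417 1.078 0.471
vertex 1.723 0.33 0.942
vertex 2.105 0.552 0.117
endloop
endfacet
facet normal 0.535 0.824 -0.185
outer loop
vertex 1.417 1.078 0.471
vertex 2.105 0.552 0.117
vertex 1.423 0.869 -0.441
endloop
endfacet
facet normal -0.165 0.961 -0.221
outer loop
vertex 1.417 1.078 0.471
vertex 1.423 0.869 -0.441
vertex 0.621 0.842 0.039
endloop
endfacet
facet normal -0.456 0.792 0.407
outer loop
vertex 1.417 1.078 0.471
vertex 0.621 0.842 0.039
vertex 0.806 0.509 0.894
endloop
endfacet
facet normal 0.913 -0.100 0.396
outer loop
vertex 2.105 0.552 0.117
vertex 1.723 0.33 0.942
vertex 1.919 -0.342 0.321
endloop
endfacet
facet normal -0.078 -0.132 0.988
outer loop
vertex 1.723 0.33 0.942
vertex 0.806 0.509 0.894
vertex 1.117 -0.369 0.801
endloop
endfacet
facet normal -0.918 0.259 0.300
outer loop
vertex 0.806 0.509 0.894
vertex 0.621 0.842 0.039
vertex 0.435 -0.052 0.243
endloop
endfacet
facet normal -0.448 0.533 -0.718
outer loop
vertex 0.621 0.842 0.039
vertex 1.423 0.869 -0.441
vertex 0.817 0.17 -0.582
endloop
endfacet
facet normal 0.684 0.312 -0.659
outer loop
vertex 1.423 0.869 -0.441
vertex 2.105 0.552 0.117
vertex 1.734 -0.009 -0.534
endloop
endfacet
facet normal 0.165 -0.961 0.221
outer loop
vertex 1.123 -0.578 -0.111
vertex 1.919 -0.342 0.321
vertex 1.117 -0.369 0.801
endloop
endfacet
facet normal -0.535 -0.824 0.185
outer loop
vertex 1.123 -0.578 -0.111
vertex 1.117 -0.369 0.801
vertex 0.435 -0.052 0.243
endloop
endfacet
facet normal -0.676 -0.570 -0.467
outer loop
vertex 1.123 -0.578 -0.111
vertex 0.435 -0.052 0.243
vertex 0.817 0.17 -0.582
endloop
endfacet
facet normal -0.064 -0.550 -0.833
outer loop
vertex 1.123 -0.578 -0.111
vertex 0.817 0.17 -0.582
vertex 1.734 -0.009 -0.534
endloop
endfacet
facet normal 0.456 -0.792 -0.407
outer loop
vertex 1.123 -0.578 -0.111
vertex 1.734 -0.009 -0.534
vertex 1.919 -0.342 0.321
endloop
endfacet
facet normal 0.448 -0.533 0.718
outer loop
vertex 1.117 -0.369 0.801
vertex 1.919 -0.342 0.321
vertex 1.723 0.33 0.942
endloop
endfacet
facet normal -0.684 -0.312 0.659
outer loop
vertex 0.435 -0.052 0.243
vertex 1.117 -0.369 0.801
vertex 0.806 0.509 0.894
endloop
endfacet
facet normal -0.913 0.100 -0.396
outer loop
vertex 0.817 0.17 -0.582
vertex 0.435 -0.052 0.243
vertex 0.621 0.842 0.039
endloop
endfacet
facet normal 0.078 0.132 -0.988
outer loop
vertex 1.734 -0.009 -0.534
vertex 0.817 0.17 -0.582
vertex 1.423 0.869 -0.441
endloop
endfacet
facet normal 0.918 -0.259 -0.300
outer loop
vertex 1.919 -0.342 0.321
vertex 1.734 -0.009 -0.534
vertex 2.105 0.552 0.117
endloop
endfacet
facet normal -0.985 -0.151 -0.082
outer loop
vertex -1.046 -2.377 3.567
vertex -1.251 -1.626 4.645
vertex -1.186 -0.893 2.506
endloop
endfacet
facet normal 0.154 -0.565 -0.811
outer loop
vertex 0.371 -0.654 2.635
vertex -1.046 -2.377 3.567
vertex -1.186 -0.893 2.506
endloop
endfacet
facet normal -0.985 -0.150 -0.081
outer loop
vertex -1.186 -0.893 2.506
vertex -1.251 -1.626 4.645
vertex -1.39 -0.141 3.584
endloop
endfacet
facet normal -0.076 0.811 -0.580
outer loop
vertex -1.39 -0.141 3.584
vertex 0.371 -0.654 2.635
vertex -1.186 -0.893 2.506
endloop
endfacet
facet normal 0.076 -0.811 0.580
outer loop
vertex -1.046 -2.377 3.567
vertex 0.306 -1.387 4.774
vertex -1.251 -1.626 4.645
endloop
endfacet
facet normal 0.154 -0.565 -0.811
outer loop
vertex 0.51 -2.139 3.696
vertex -1.046 -2.377 3.567
vertex 0.371 -0.654 2.635
endloop
endfacet
facet normal 0.076 -0.811 0.580
outer loop
vertex 0.51 -2.139 3.696
vertex 0.306 -1.387 4.774
vertex -1.046 -2.377 3.567
endloop
endfacet
facet normal -0.154 0.565 0.811
outer loop
vertex -1.251 -1.626 4.645
vertex 0.306 -1.387 4.774
vertex -1.39 -0.141 3.584
endloop
endfacet
facet normal -0.076 0.811 -0.580
outer loop
vertex 0.166 0.097 3.713
vertex 0.371 -0.654 2.635
vertex -1.39 -0.141 3.584
endloop
endfacet
facet normal -0.154 0.565 0.811
outer loop
vertex -1.39 -0.141 3.584
vertex 0.306 -1.387 4.774
vertex 0.166 0.097 3.713
endloop
endfacet
facet normal 0.985 0.151 0.082
outer loop
vertex 0.166 0.097 3.713
vertex 0.51 -2.139 3.696
vertex 0.371 -0.654 2.635
endloop
endfacet
facet normal 0.985 0.151 0.081
outer loop
vertex 0.306 -1.387 4.774
vertex 0.51 -2.139 3.696
vertex 0.166 0.097 3.713
endloop
endfacet

endsolid
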